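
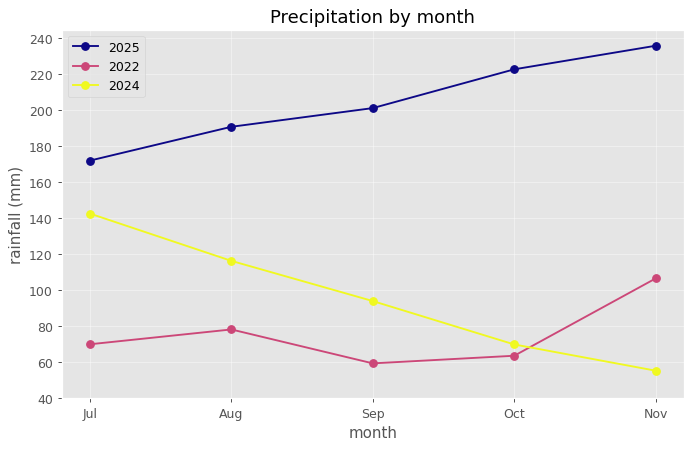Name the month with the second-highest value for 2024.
Aug

Top 3 for 2024: Jul ≈ 140, Aug ≈ 120, Sep ≈ 100.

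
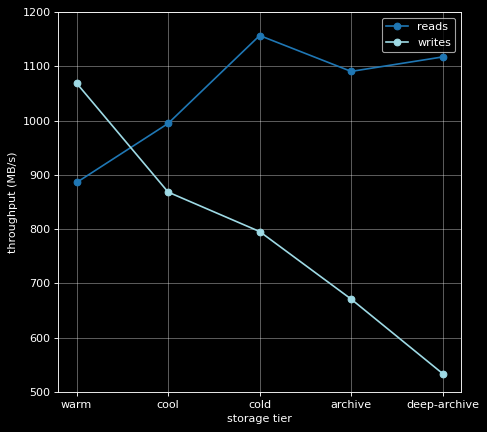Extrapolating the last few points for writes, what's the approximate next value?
≈ 350

Last three: 800, 700, 500 → slope ≈ -150/step → next ≈ 350.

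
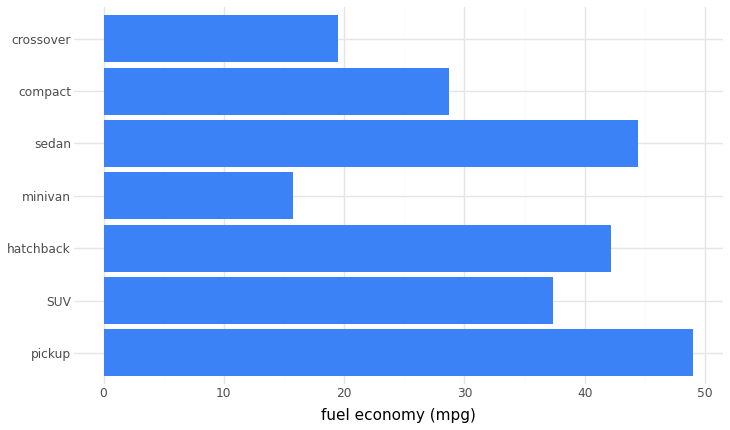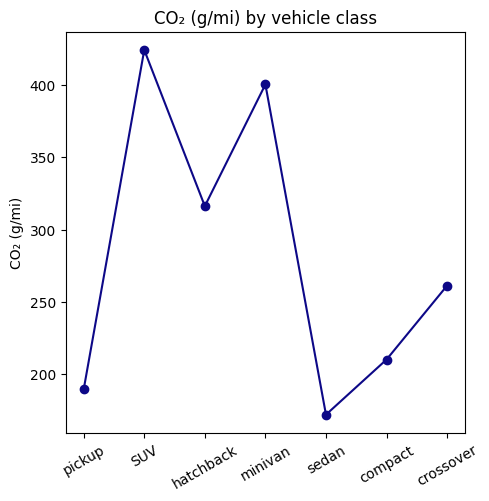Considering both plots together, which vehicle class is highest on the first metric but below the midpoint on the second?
Chart 2 median CO₂ (g/mi) ≈ 250; below-median vehicle classes: pickup, sedan, compact. Among those, pickup has the highest fuel economy (mpg) (≈ 50).

pickup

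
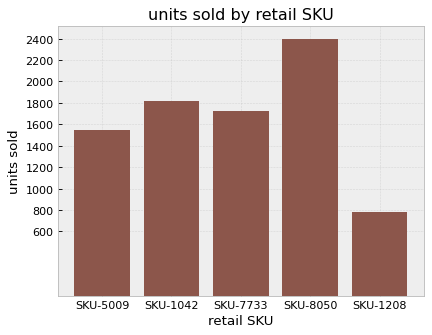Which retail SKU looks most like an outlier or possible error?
SKU-1208

SKU-1208 ≈ 800; the rest sit between ≈ 1600 and ≈ 2400.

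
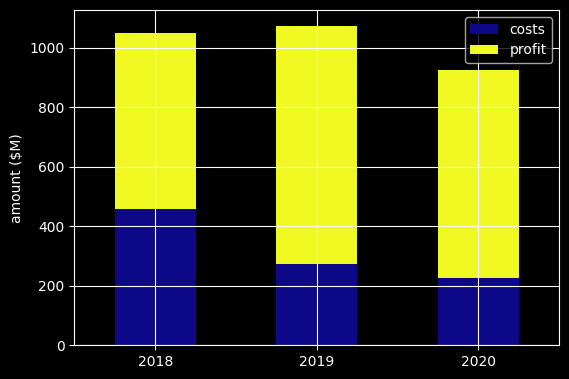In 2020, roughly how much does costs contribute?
≈ 200

costs top ≈ 200, bottom ≈ 0; segment ≈ 200.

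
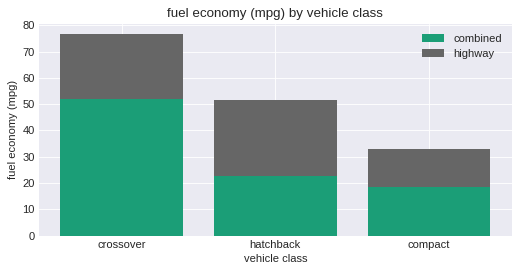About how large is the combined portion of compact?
combined top ≈ 20, bottom ≈ 0; segment ≈ 20.

≈ 20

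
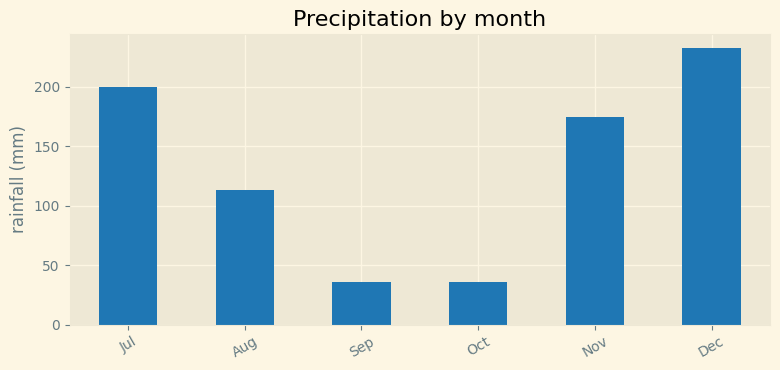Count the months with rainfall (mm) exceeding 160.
3

Above 160: Jul, Nov, Dec.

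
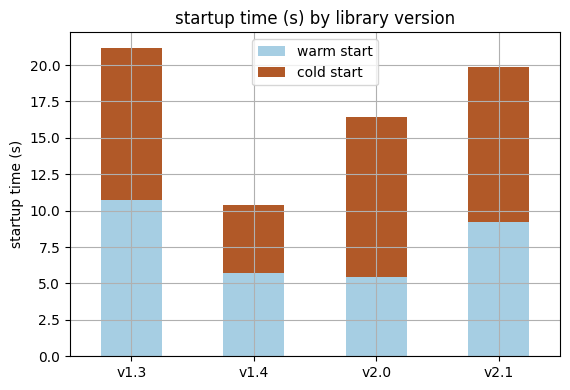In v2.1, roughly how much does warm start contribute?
warm start top ≈ 10, bottom ≈ 0; segment ≈ 10.

≈ 10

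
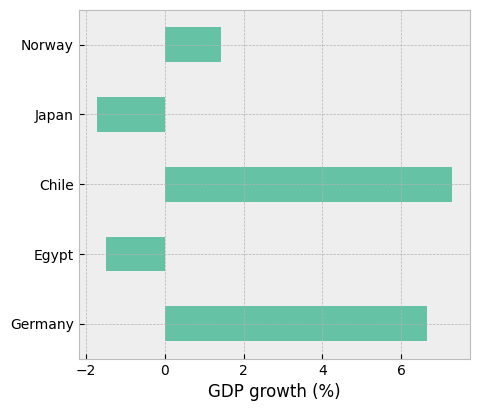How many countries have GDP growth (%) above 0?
3

Above 0: Germany, Chile, Norway.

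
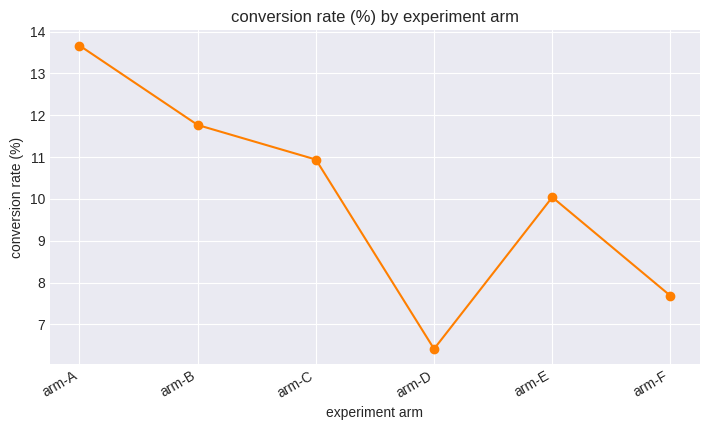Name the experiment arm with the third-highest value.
Top 4: arm-A ≈ 14, arm-B ≈ 12, arm-C ≈ 11, arm-E ≈ 10.

arm-C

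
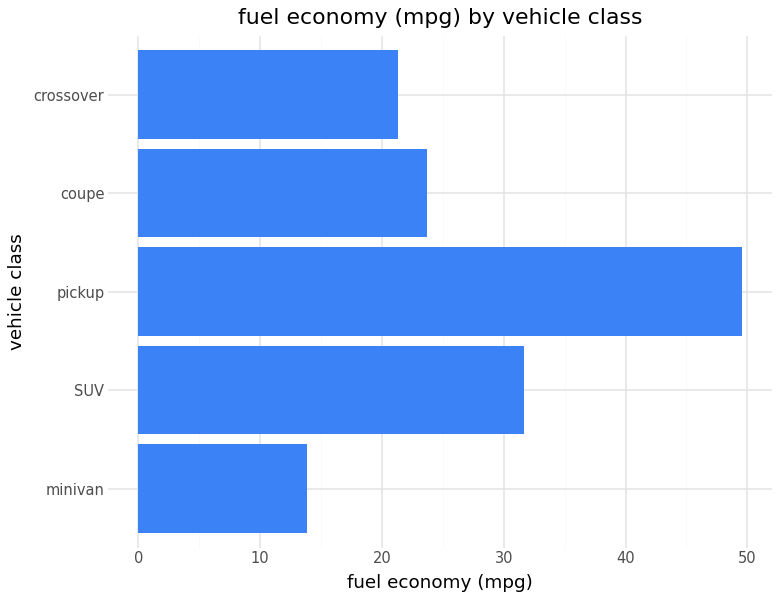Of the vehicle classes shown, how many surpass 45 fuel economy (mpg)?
1

Above 45: pickup.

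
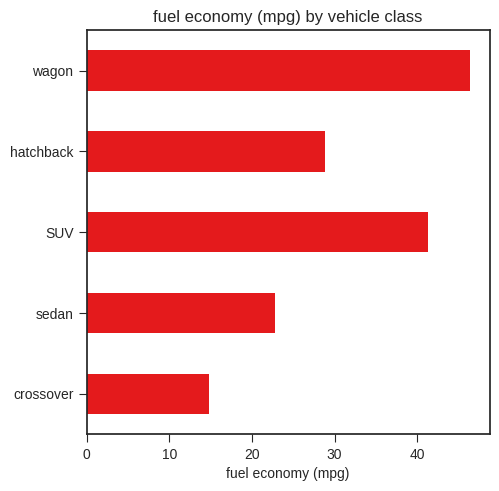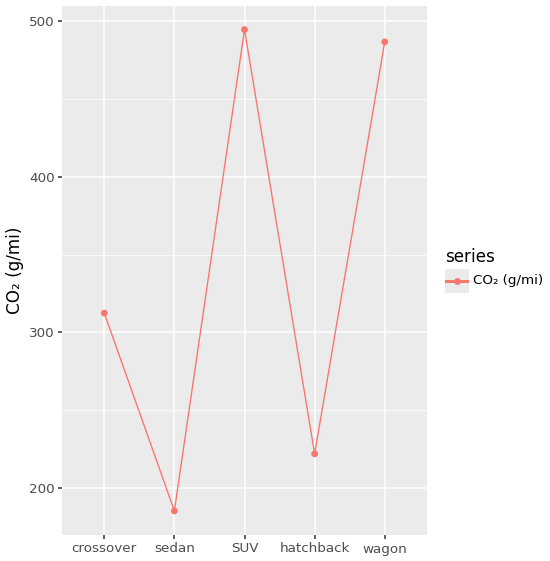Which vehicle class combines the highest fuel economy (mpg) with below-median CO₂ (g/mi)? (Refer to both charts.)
hatchback

Chart 2 median CO₂ (g/mi) ≈ 300; below-median vehicle classes: sedan, hatchback. Among those, hatchback has the highest fuel economy (mpg) (≈ 30).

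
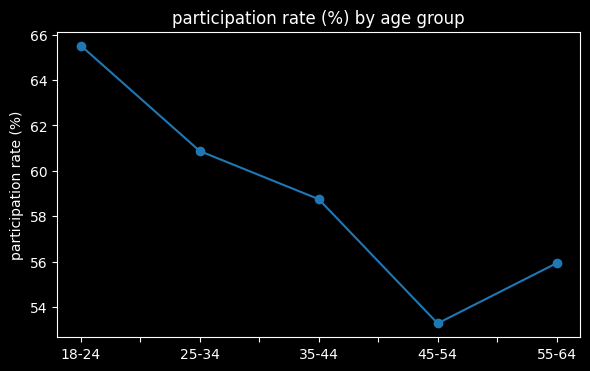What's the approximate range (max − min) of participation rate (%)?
Max 18-24 ≈ 66, min 45-54 ≈ 54; range ≈ 12.

≈ 12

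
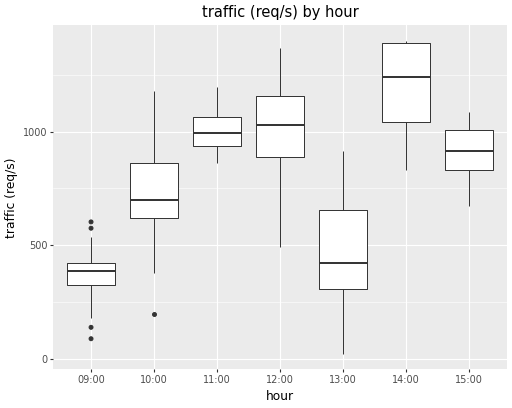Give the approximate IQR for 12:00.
≈ 300

Q3 ≈ 1200, Q1 ≈ 900; IQR ≈ 300.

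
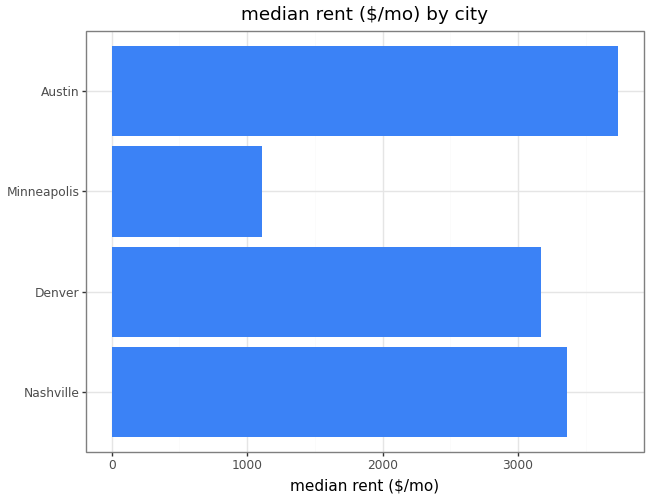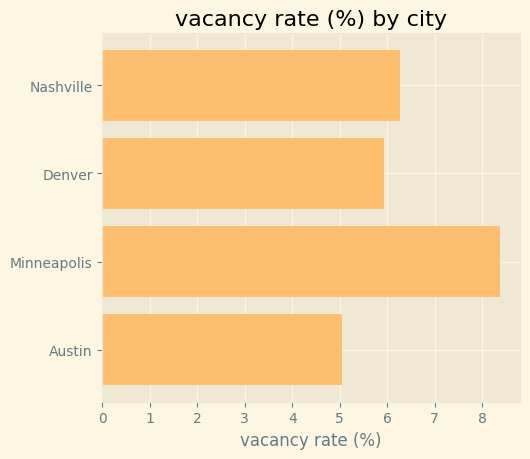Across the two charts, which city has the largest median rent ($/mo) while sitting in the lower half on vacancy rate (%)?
Chart 2 median vacancy rate (%) ≈ 6; below-median cities: Denver, Austin. Among those, Austin has the highest median rent ($/mo) (≈ 3500).

Austin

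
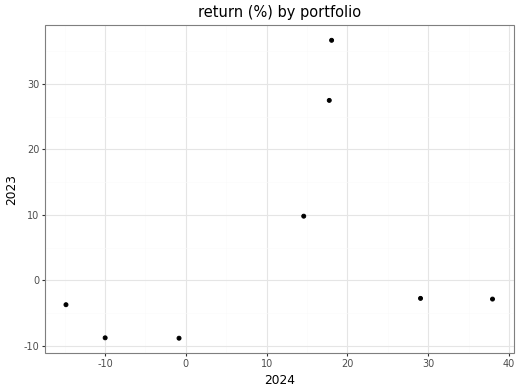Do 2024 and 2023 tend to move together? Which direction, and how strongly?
positive, weak

Points are positively correlated; weak (|r| ≈ 0.3).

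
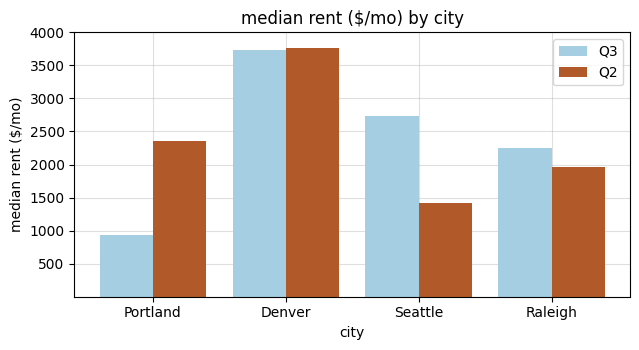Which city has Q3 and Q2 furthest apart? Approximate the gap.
Portland, ≈ 1500 $/mo

Portland: Q3 ≈ 1000, Q2 ≈ 2500 → gap ≈ 1500. Next-largest (Seattle) is only ≈ 1000.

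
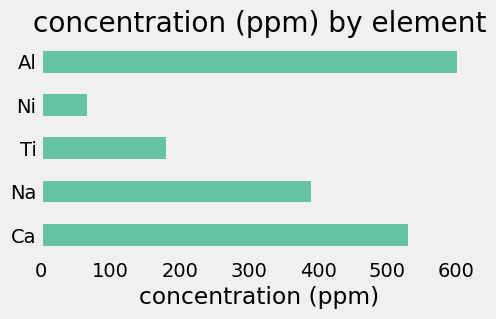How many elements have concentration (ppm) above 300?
3

Above 300: Ca, Na, Al.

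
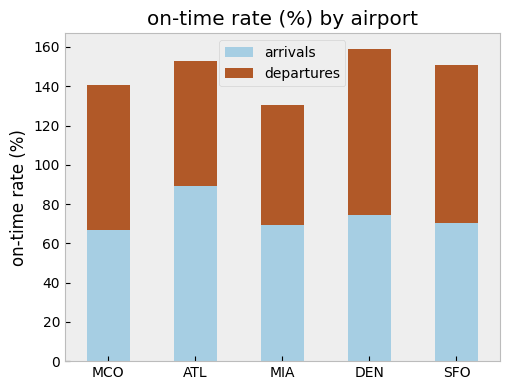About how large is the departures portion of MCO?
departures top ≈ 140, bottom ≈ 60; segment ≈ 80.

≈ 80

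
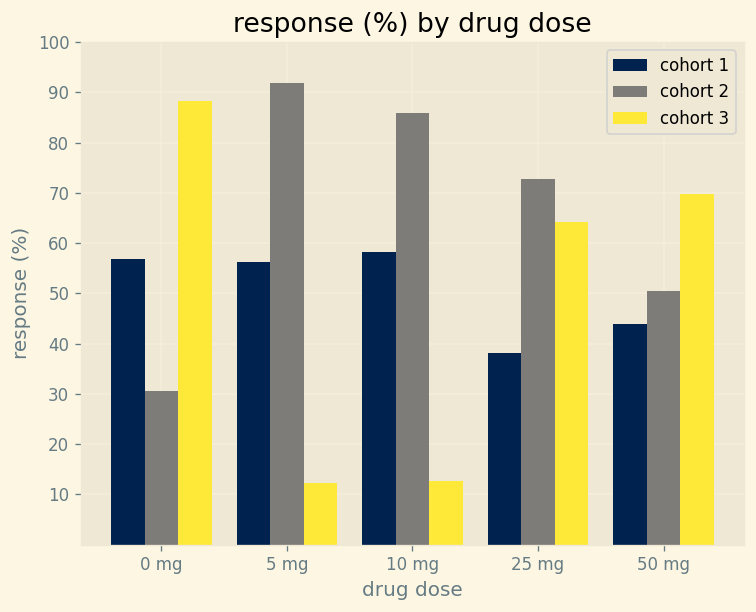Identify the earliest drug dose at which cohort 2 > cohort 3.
5 mg

0 mg: cohort 2 ≈ 30 vs cohort 3 ≈ 90 (not yet); 5 mg: cohort 2 ≈ 90 vs cohort 3 ≈ 10 (first crossover).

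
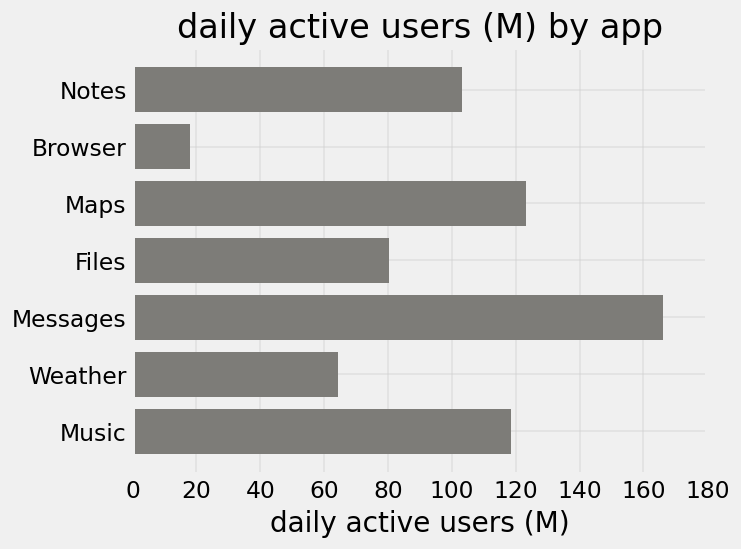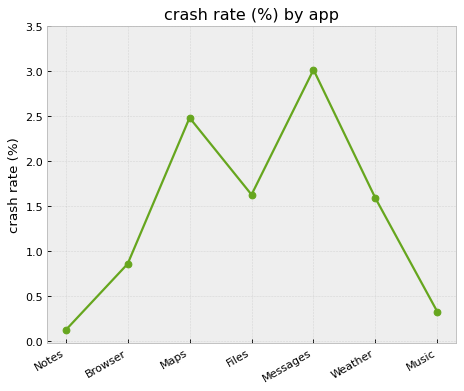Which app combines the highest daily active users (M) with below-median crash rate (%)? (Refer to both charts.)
Chart 2 median crash rate (%) ≈ 1.5; below-median apps: Notes, Browser, Music. Among those, Music has the highest daily active users (M) (≈ 120).

Music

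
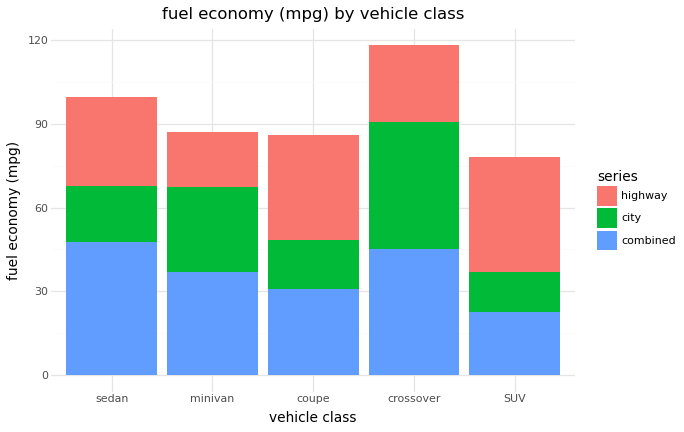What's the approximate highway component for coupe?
≈ 40

highway top ≈ 90, bottom ≈ 50; segment ≈ 40.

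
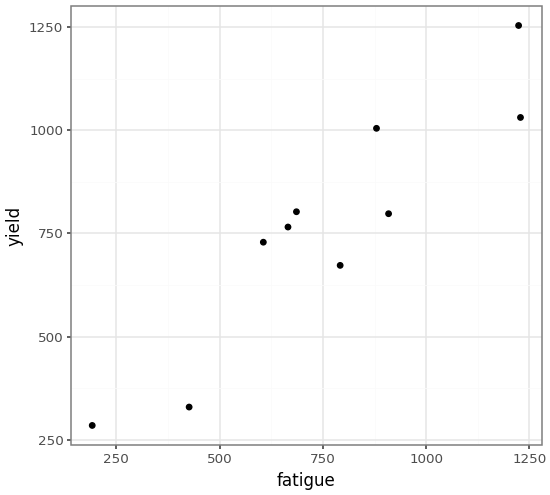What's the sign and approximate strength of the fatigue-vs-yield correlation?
Points are positively correlated; strong (|r| ≈ 0.9).

positive, strong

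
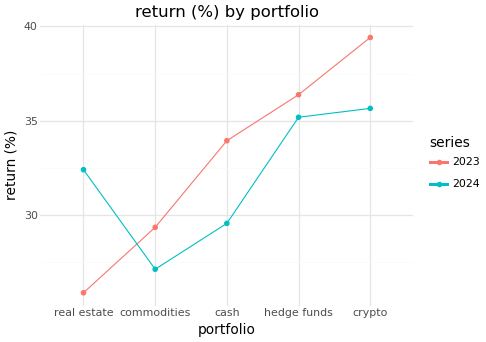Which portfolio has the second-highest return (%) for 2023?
hedge funds

Top 3 for 2023: crypto ≈ 40, hedge funds ≈ 36, cash ≈ 34.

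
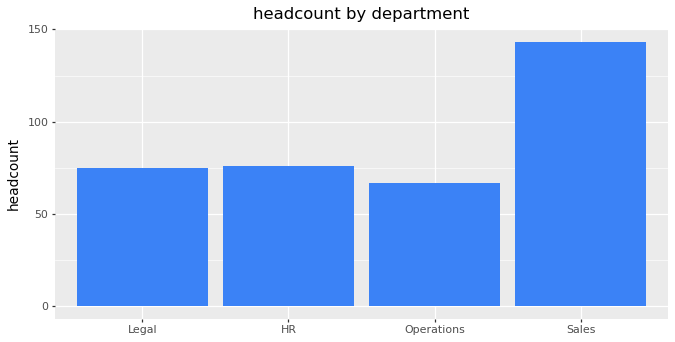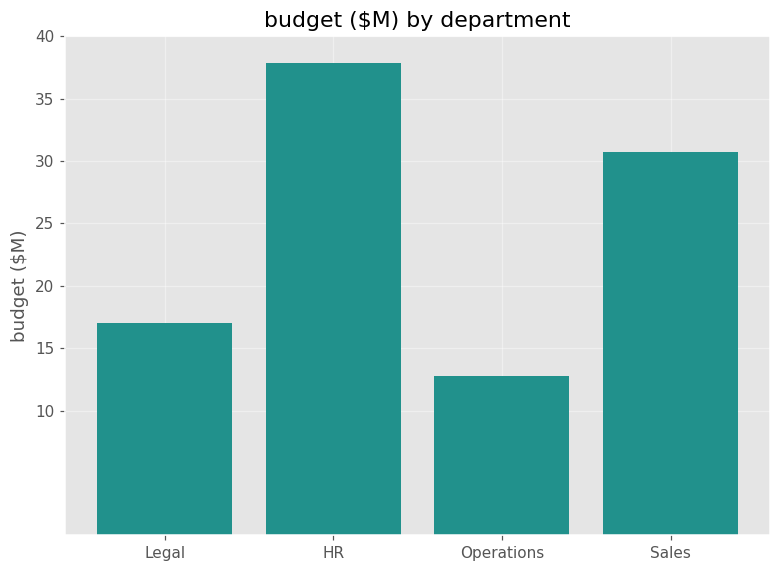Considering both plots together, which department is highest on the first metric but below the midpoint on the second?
Legal

Chart 2 median budget ($M) ≈ 25; below-median departments: Legal, Operations. Among those, Legal has the highest headcount (≈ 80).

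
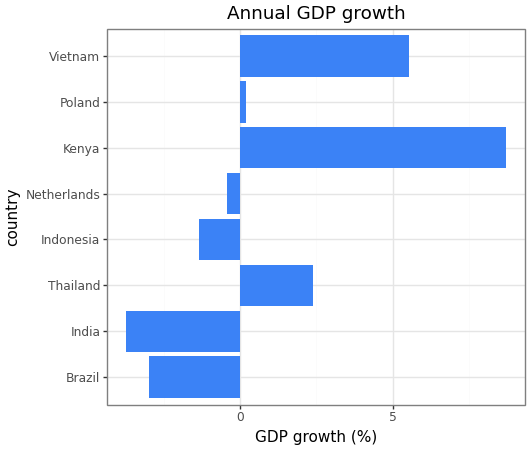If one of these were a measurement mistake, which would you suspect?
Kenya

Kenya ≈ 8; the rest sit between ≈ -4 and ≈ 6.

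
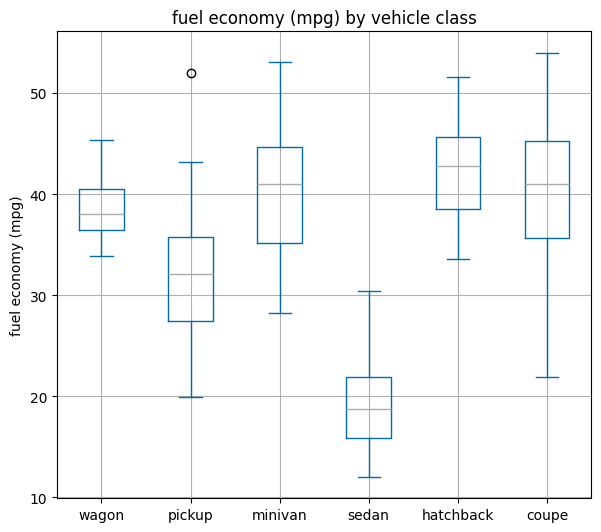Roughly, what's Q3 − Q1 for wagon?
Q3 ≈ 40, Q1 ≈ 36; IQR ≈ 4.

≈ 4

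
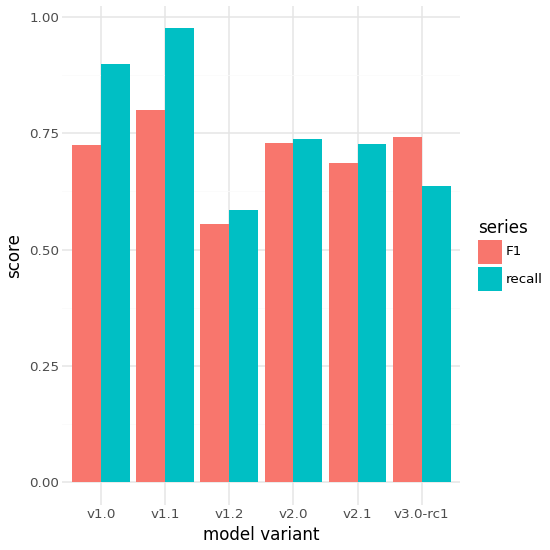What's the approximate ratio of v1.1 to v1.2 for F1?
v1.1 ≈ 0.8, v1.2 ≈ 0.6; 0.8/0.6 ≈ 1.33.

≈ 1.33×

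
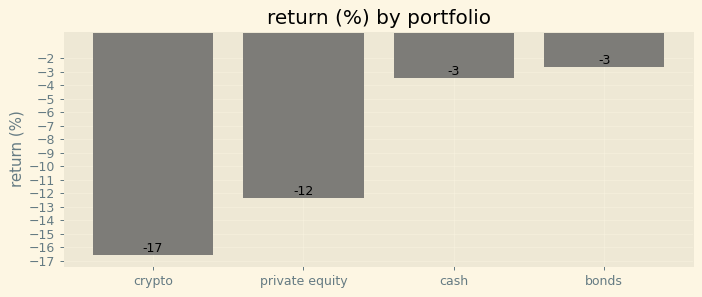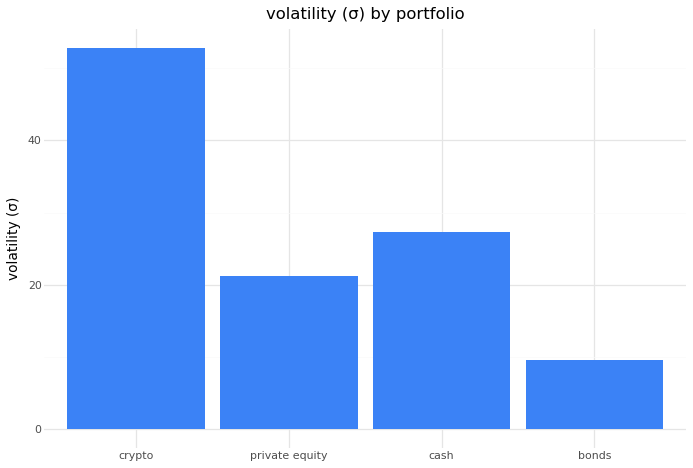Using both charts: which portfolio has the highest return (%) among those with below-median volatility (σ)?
Chart 2 median volatility (σ) ≈ 25; below-median portfolios: private equity, bonds. Among those, bonds has the highest return (%) (≈ -3).

bonds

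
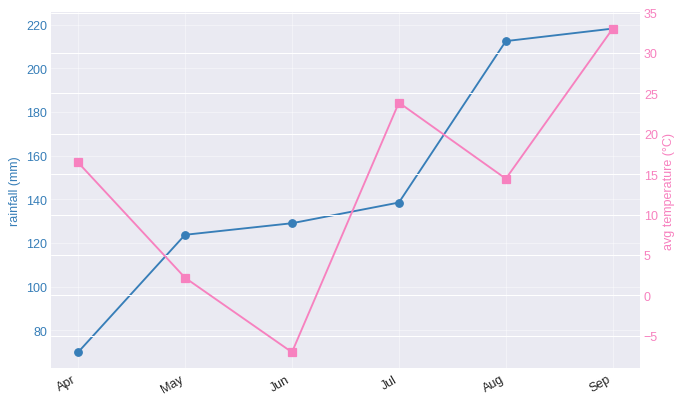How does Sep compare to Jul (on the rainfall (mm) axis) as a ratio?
Sep ≈ 220, Jul ≈ 140; 220/140 ≈ 1.57.

≈ 1.57×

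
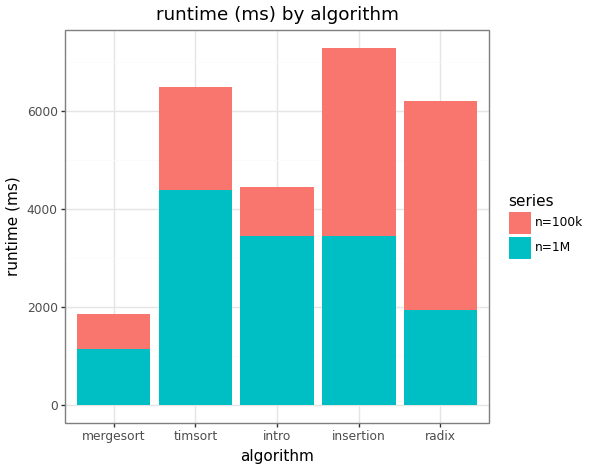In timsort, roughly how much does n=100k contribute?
≈ 2000

n=100k top ≈ 6000, bottom ≈ 4000; segment ≈ 2000.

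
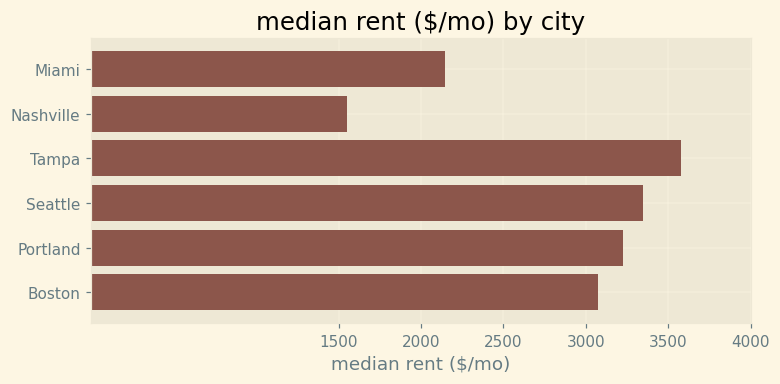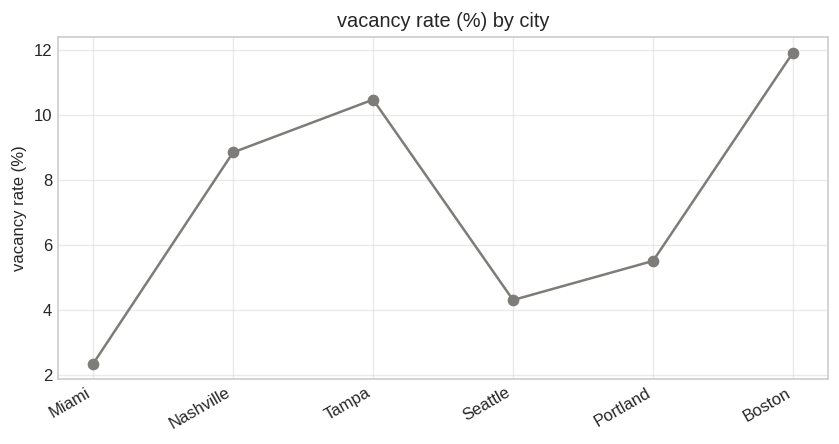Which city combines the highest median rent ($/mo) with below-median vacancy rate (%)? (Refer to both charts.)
Seattle

Chart 2 median vacancy rate (%) ≈ 8; below-median cities: Miami, Seattle, Portland. Among those, Seattle has the highest median rent ($/mo) (≈ 3500).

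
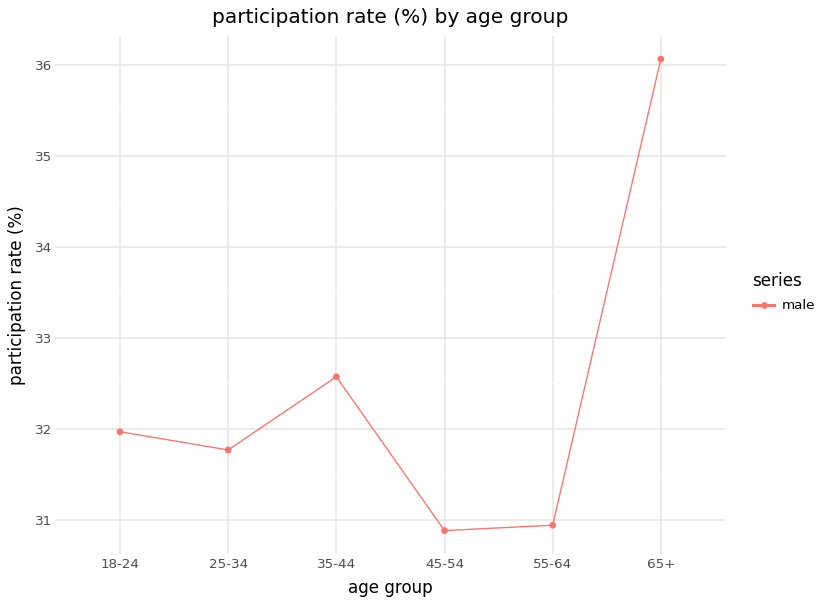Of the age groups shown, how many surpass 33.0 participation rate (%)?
1

Above 33.0: 65+.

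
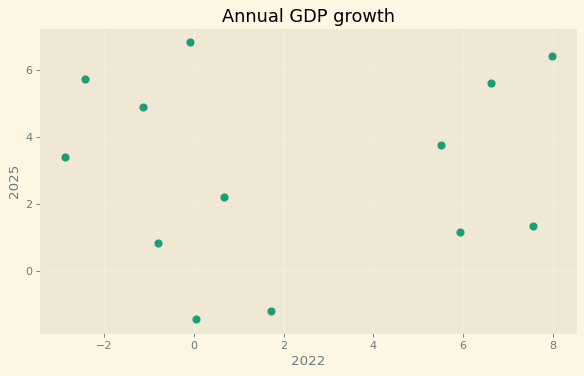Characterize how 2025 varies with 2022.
no clear correlation

Points are roughly uncorrelated; weak (|r| ≈ 0.1).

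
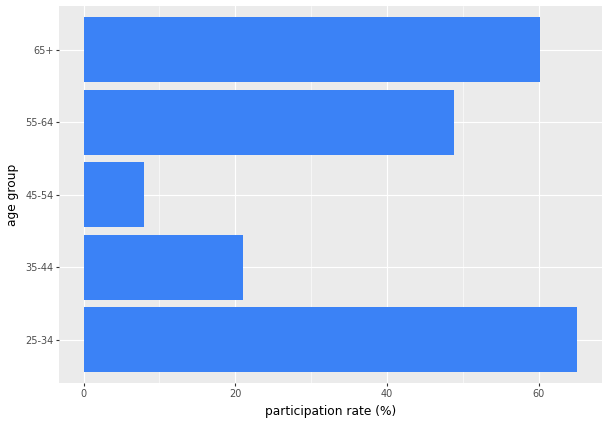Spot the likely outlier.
45-54

45-54 ≈ 10; the rest sit between ≈ 20 and ≈ 70.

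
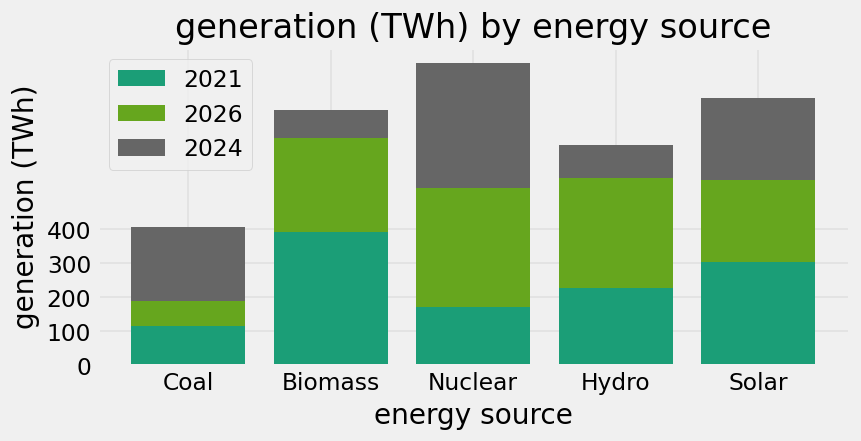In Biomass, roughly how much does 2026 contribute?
2026 top ≈ 700, bottom ≈ 400; segment ≈ 300.

≈ 300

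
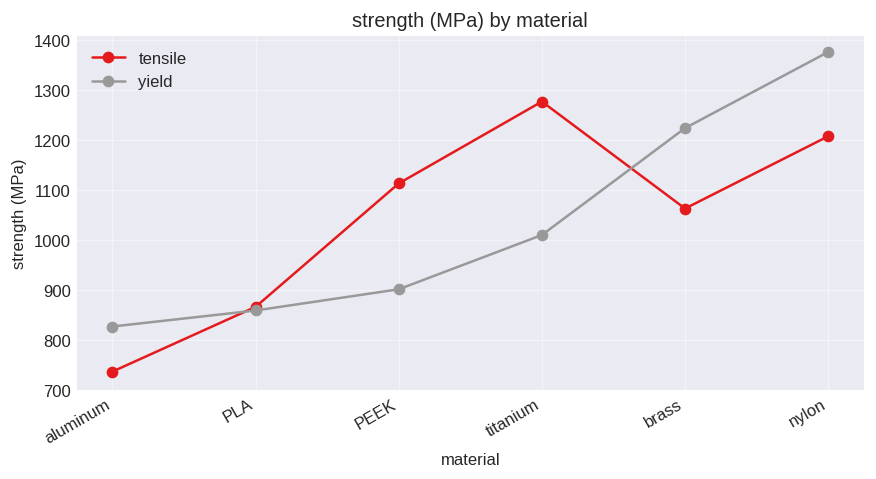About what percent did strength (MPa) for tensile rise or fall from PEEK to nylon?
PEEK ≈ 1100, nylon ≈ 1200; (1200 − 1100) / 1100 ≈ +9.1%.

≈ +9.1%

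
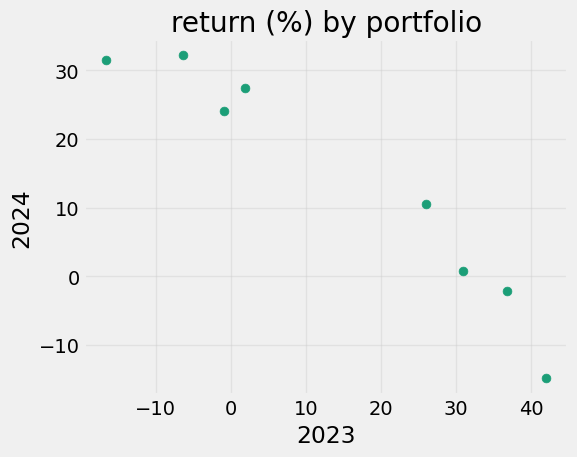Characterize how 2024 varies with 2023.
Points are negatively correlated; strong (|r| ≈ 1.0).

negative, strong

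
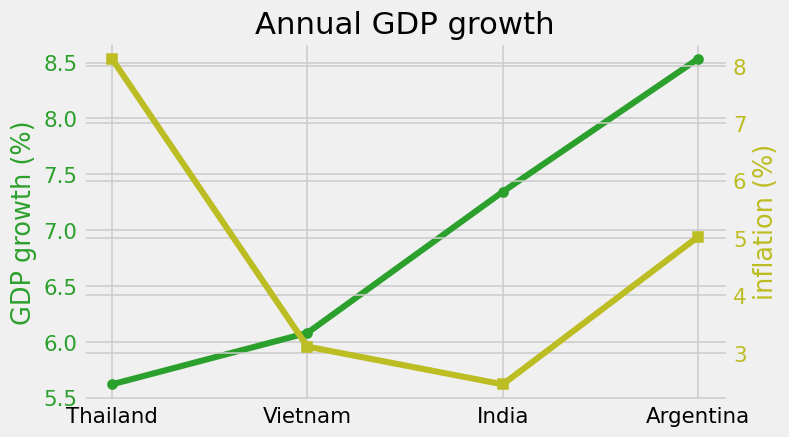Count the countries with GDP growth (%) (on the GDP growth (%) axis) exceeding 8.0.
Above 8.0: Argentina.

1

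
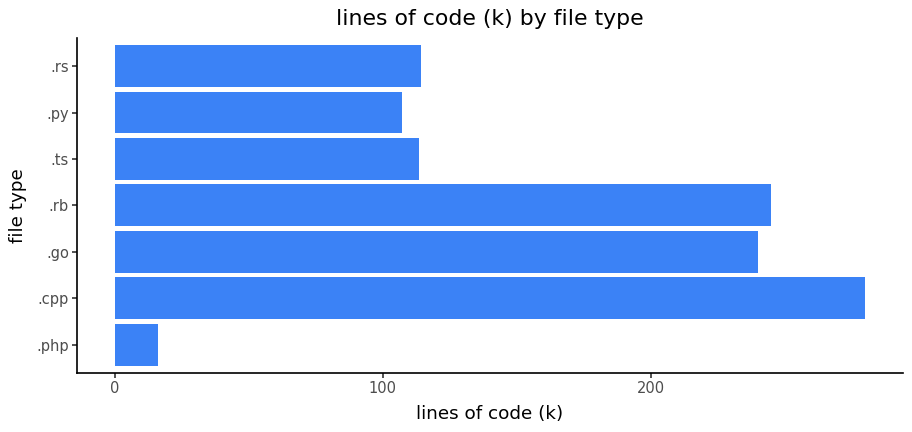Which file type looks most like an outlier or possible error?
.cpp

.cpp ≈ 275; the rest sit between ≈ 25 and ≈ 250.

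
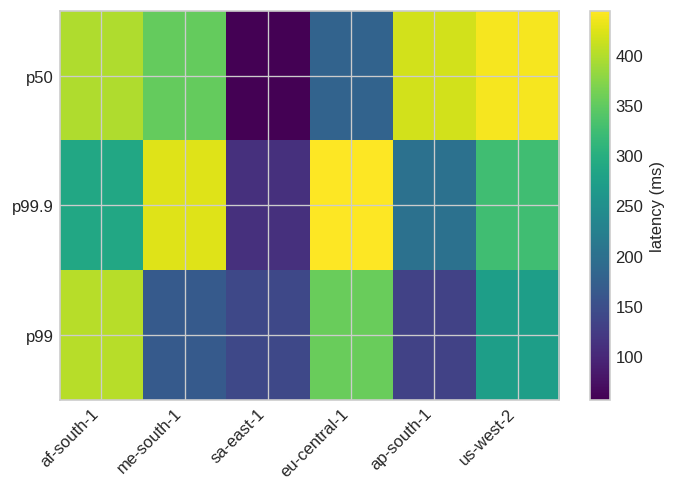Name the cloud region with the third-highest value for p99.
Top 4 for p99: af-south-1 ≈ 400, eu-central-1 ≈ 350, us-west-2 ≈ 250, me-south-1 ≈ 150.

us-west-2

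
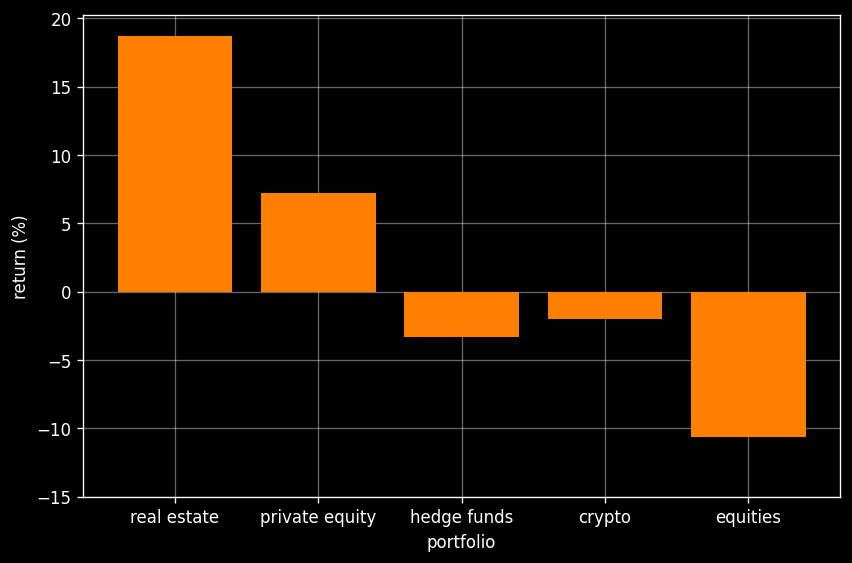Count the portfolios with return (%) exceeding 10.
1

Above 10: real estate.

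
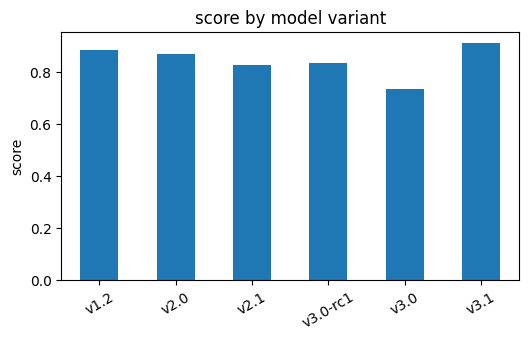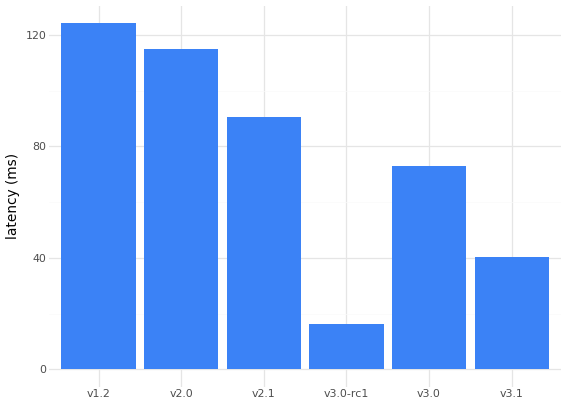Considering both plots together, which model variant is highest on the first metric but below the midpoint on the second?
v3.1

Chart 2 median latency (ms) ≈ 80; below-median model variants: v3.0-rc1, v3.0, v3.1. Among those, v3.1 has the highest score (≈ 0.9).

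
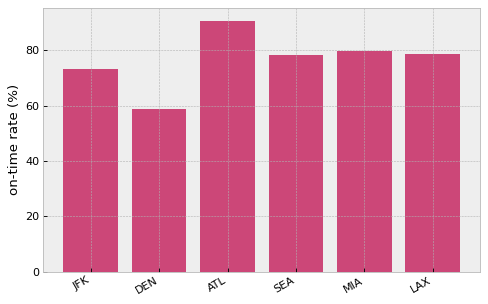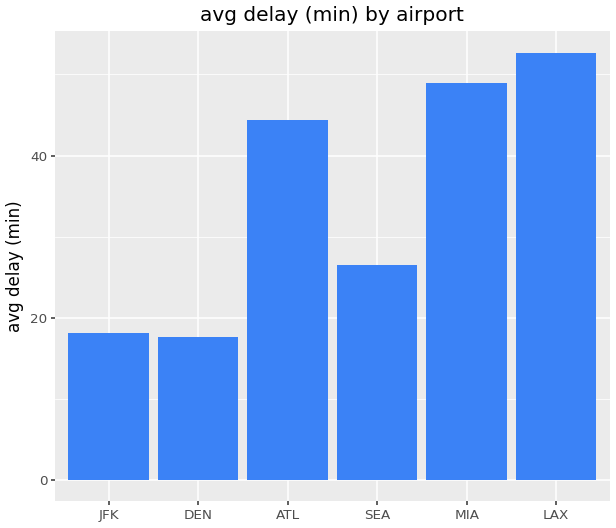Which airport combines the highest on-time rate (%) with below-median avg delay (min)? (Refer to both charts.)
SEA

Chart 2 median avg delay (min) ≈ 35; below-median airports: JFK, DEN, SEA. Among those, SEA has the highest on-time rate (%) (≈ 80).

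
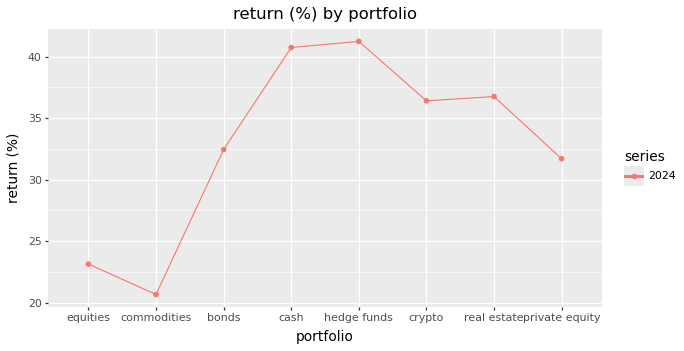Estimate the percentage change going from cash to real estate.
cash ≈ 40, real estate ≈ 36; (36 − 40) / 40 ≈ -10%.

≈ -10%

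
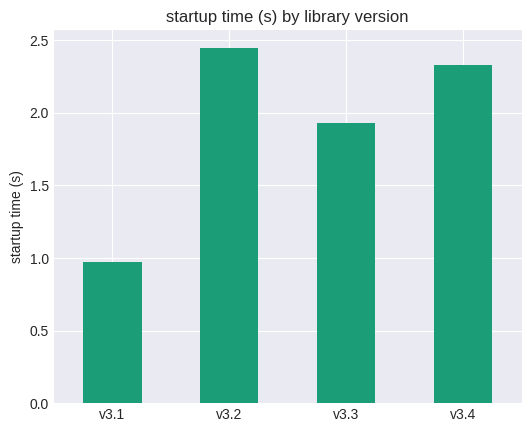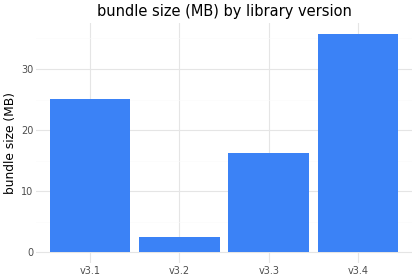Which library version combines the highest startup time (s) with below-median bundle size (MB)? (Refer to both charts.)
Chart 2 median bundle size (MB) ≈ 20; below-median library versions: v3.2, v3.3. Among those, v3.2 has the highest startup time (s) (≈ 2.5).

v3.2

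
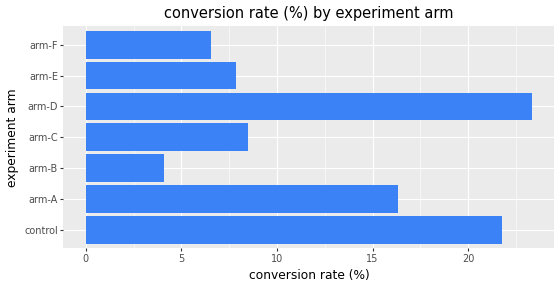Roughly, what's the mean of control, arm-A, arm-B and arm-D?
≈ 16

(22 + 16 + 4 + 24) / 4 ≈ 16.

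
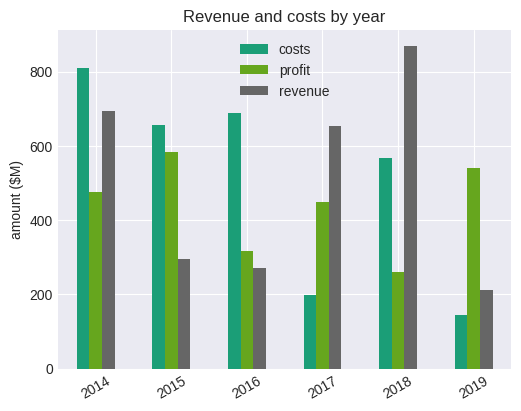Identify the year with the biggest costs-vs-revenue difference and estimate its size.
2017: costs ≈ 200, revenue ≈ 700 → gap ≈ 500. Next-largest (2016) is only ≈ 400.

2017, ≈ 500 $M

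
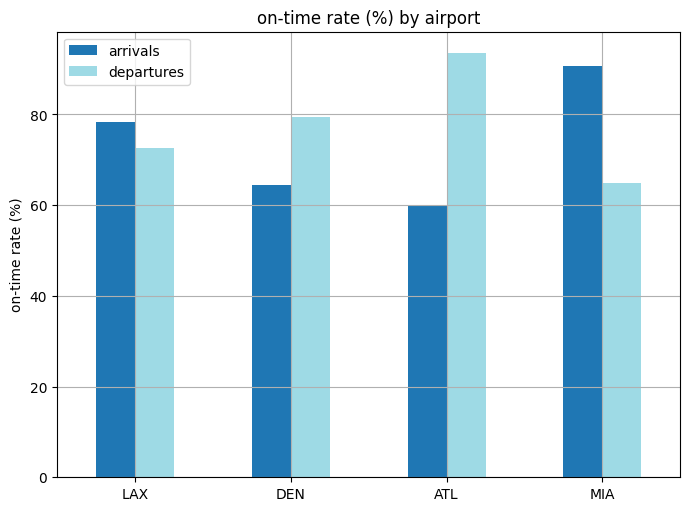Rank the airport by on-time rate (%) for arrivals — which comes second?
Top 3 for arrivals: MIA ≈ 90, LAX ≈ 80, DEN ≈ 60.

LAX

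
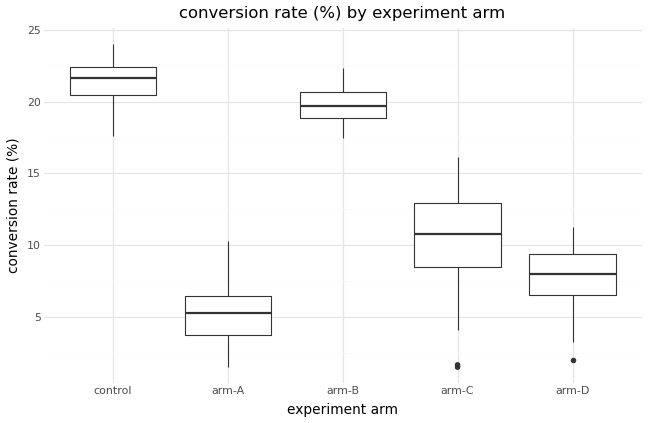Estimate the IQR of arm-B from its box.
Q3 ≈ 20, Q1 ≈ 18; IQR ≈ 2.

≈ 2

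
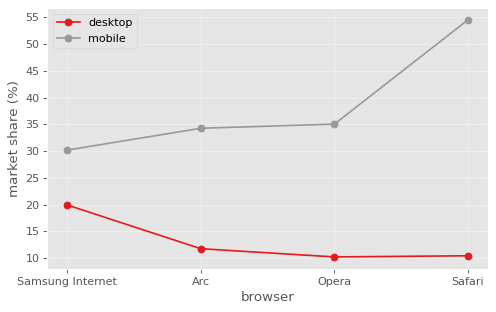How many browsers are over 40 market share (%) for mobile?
1

Above 40: Safari.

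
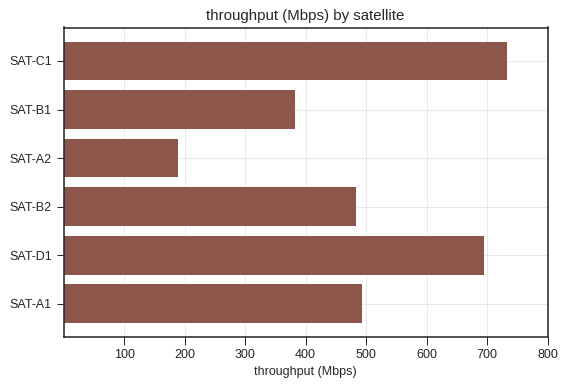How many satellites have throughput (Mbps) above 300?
Above 300: SAT-C1, SAT-B1, SAT-B2, SAT-D1, SAT-A1.

5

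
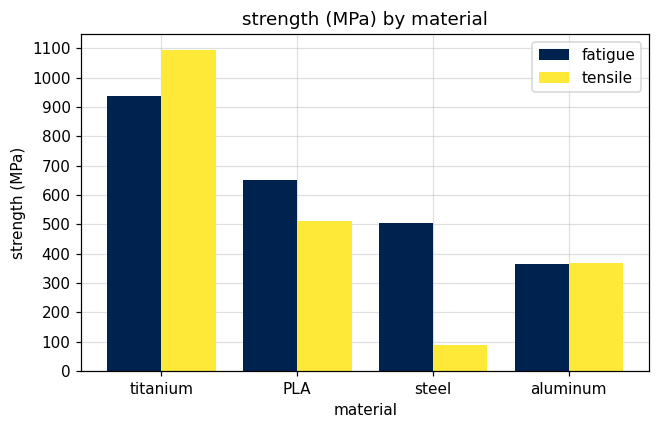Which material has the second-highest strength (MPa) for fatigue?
Top 3 for fatigue: titanium ≈ 900, PLA ≈ 700, steel ≈ 500.

PLA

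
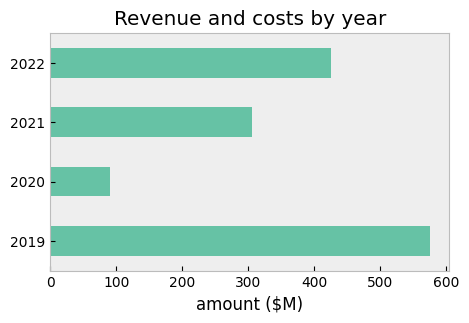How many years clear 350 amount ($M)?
2

Above 350: 2019, 2022.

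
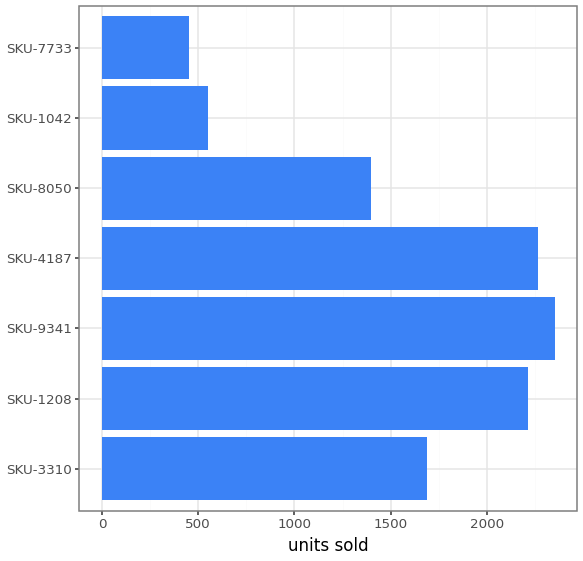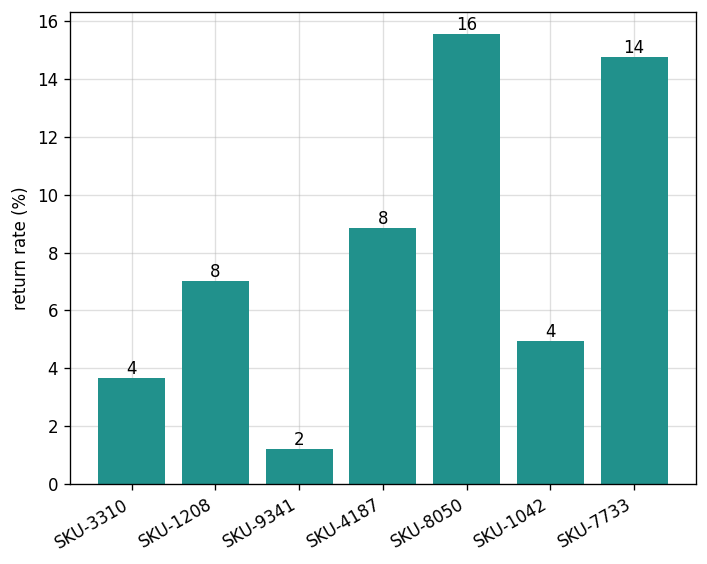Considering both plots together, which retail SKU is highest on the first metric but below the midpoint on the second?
SKU-9341

Chart 2 median return rate (%) ≈ 8; below-median retail SKUs: SKU-3310, SKU-9341, SKU-1042. Among those, SKU-9341 has the highest units sold (≈ 2500).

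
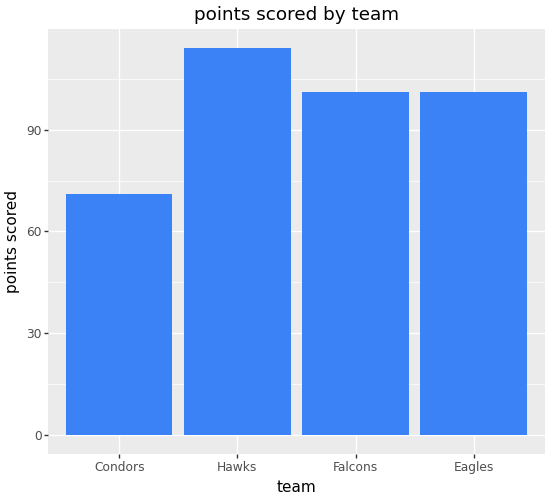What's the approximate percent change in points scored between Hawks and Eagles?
≈ -9.1%

Hawks ≈ 110, Eagles ≈ 100; (100 − 110) / 110 ≈ -9.1%.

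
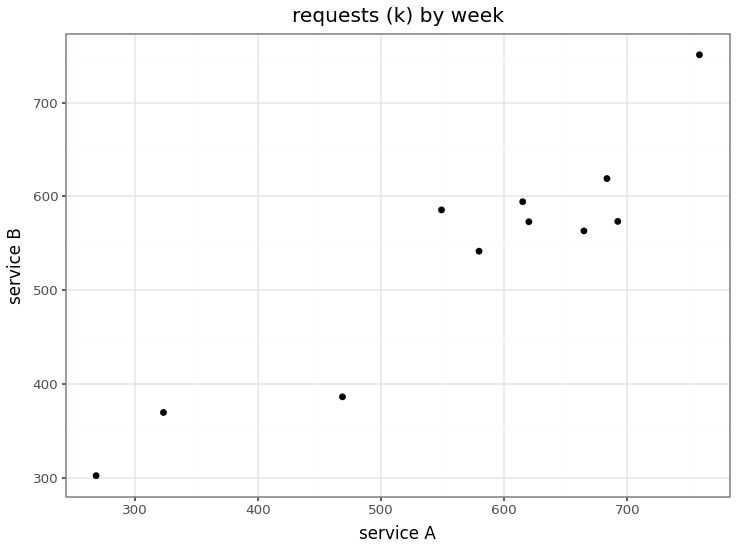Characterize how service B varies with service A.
positive, strong

Points are positively correlated; strong (|r| ≈ 0.9).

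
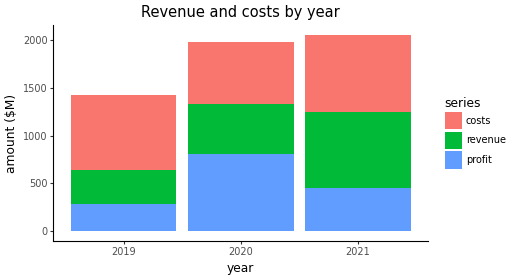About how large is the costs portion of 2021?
costs top ≈ 2000, bottom ≈ 1200; segment ≈ 800.

≈ 800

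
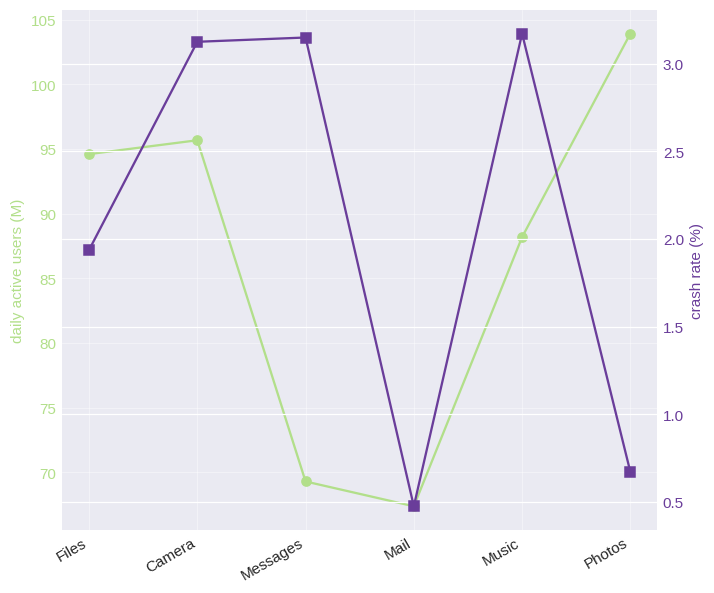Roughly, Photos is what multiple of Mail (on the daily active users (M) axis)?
≈ 1.62×

Photos ≈ 105, Mail ≈ 65; 105/65 ≈ 1.62.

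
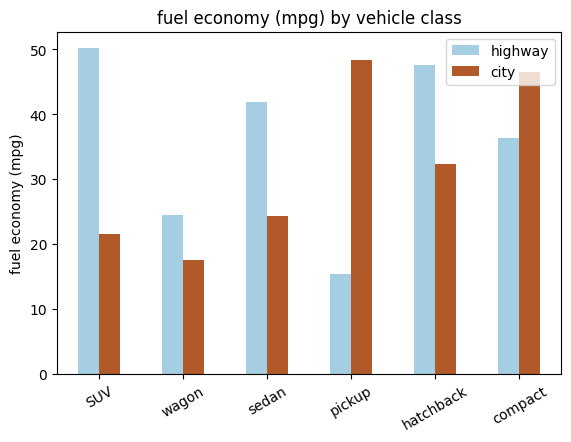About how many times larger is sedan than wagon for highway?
sedan ≈ 40, wagon ≈ 25; 40/25 ≈ 1.6.

≈ 1.6×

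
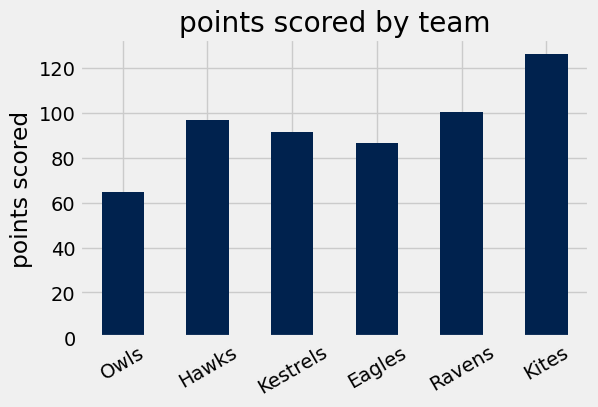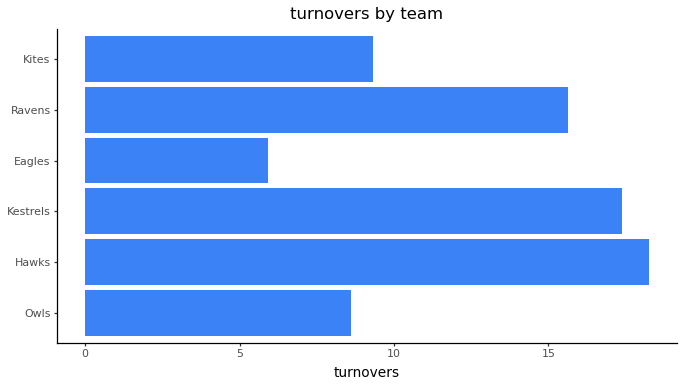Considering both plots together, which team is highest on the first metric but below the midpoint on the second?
Kites

Chart 2 median turnovers ≈ 12; below-median teams: Owls, Eagles, Kites. Among those, Kites has the highest points scored (≈ 120).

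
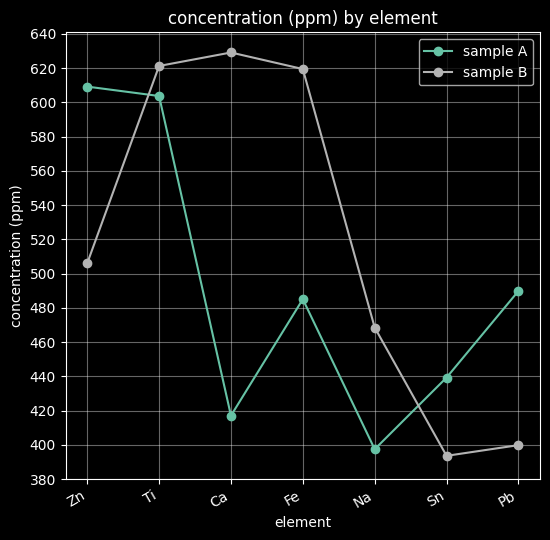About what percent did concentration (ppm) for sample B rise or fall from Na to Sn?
Na ≈ 460, Sn ≈ 400; (400 − 460) / 460 ≈ -13%.

≈ -13%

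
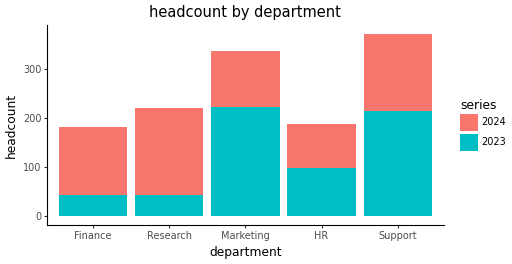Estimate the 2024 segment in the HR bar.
2024 top ≈ 200, bottom ≈ 100; segment ≈ 100.

≈ 100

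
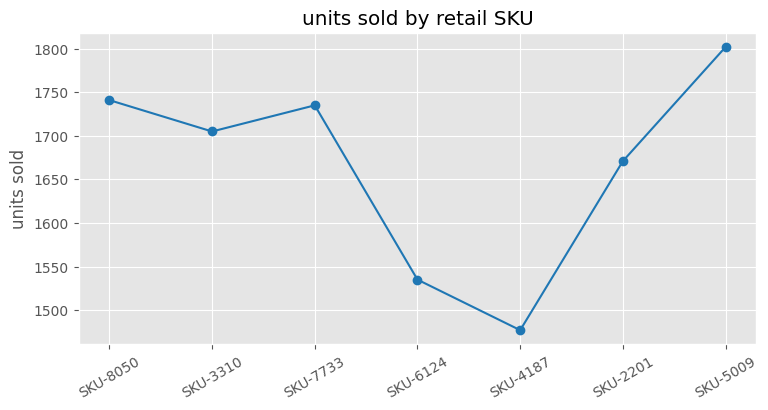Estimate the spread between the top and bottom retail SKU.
Max SKU-5009 ≈ 1800, min SKU-4187 ≈ 1500; range ≈ 300.

≈ 300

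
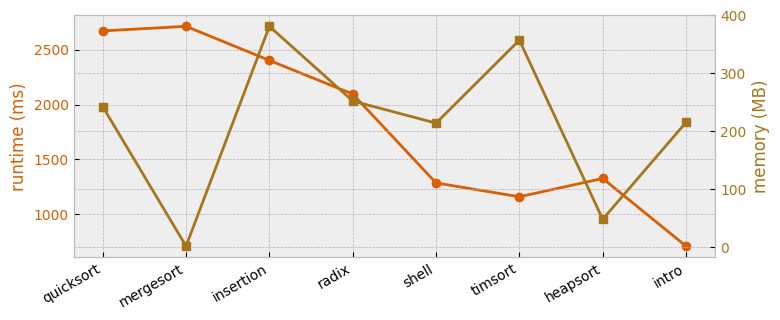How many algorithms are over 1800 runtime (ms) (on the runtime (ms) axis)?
Above 1800: quicksort, mergesort, insertion, radix.

4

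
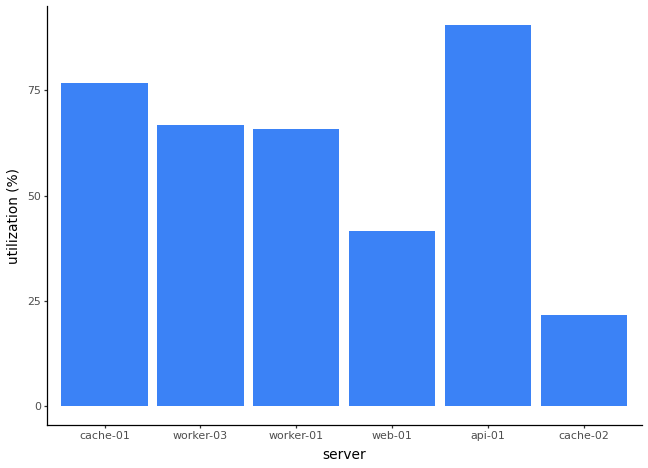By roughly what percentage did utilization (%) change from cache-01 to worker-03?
cache-01 ≈ 80, worker-03 ≈ 70; (70 − 80) / 80 ≈ -12.5%.

≈ -12.5%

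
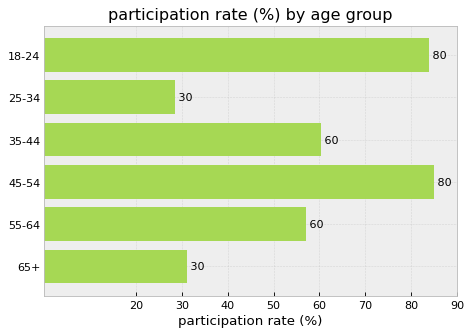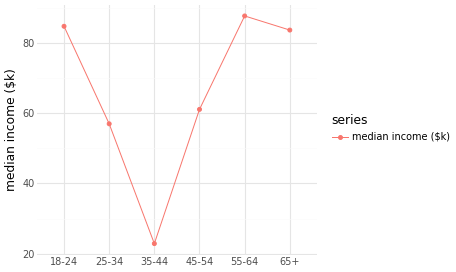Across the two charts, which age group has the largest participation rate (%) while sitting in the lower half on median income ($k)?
45-54

Chart 2 median median income ($k) ≈ 70; below-median age groups: 25-34, 35-44, 45-54. Among those, 45-54 has the highest participation rate (%) (≈ 80).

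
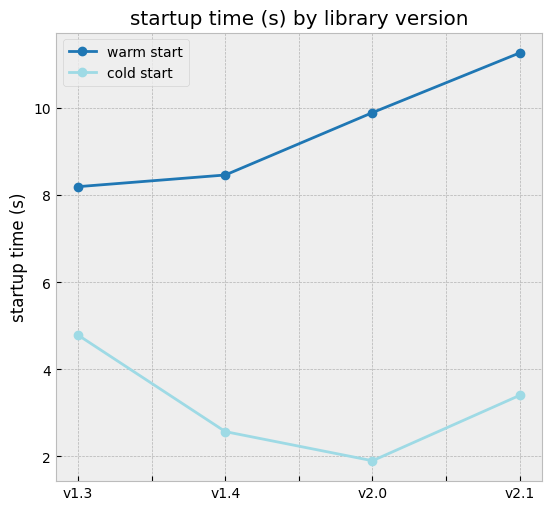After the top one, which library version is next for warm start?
v2.0

Top 3 for warm start: v2.1 ≈ 11, v2.0 ≈ 10, v1.4 ≈ 8.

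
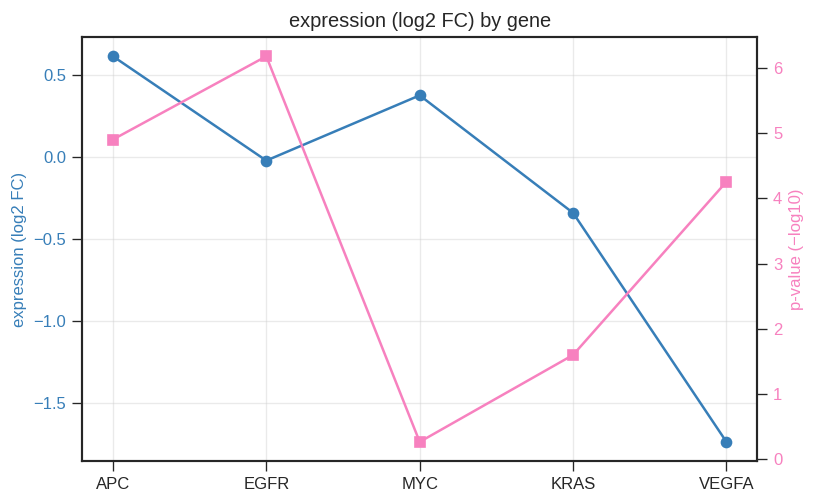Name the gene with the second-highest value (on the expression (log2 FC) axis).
MYC

Top 3 (on the expression (log2 FC) axis): APC ≈ 0.6, MYC ≈ 0.4, EGFR ≈ 0.0.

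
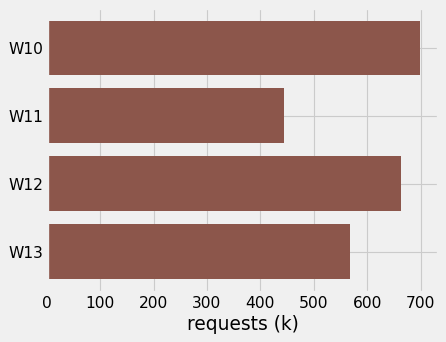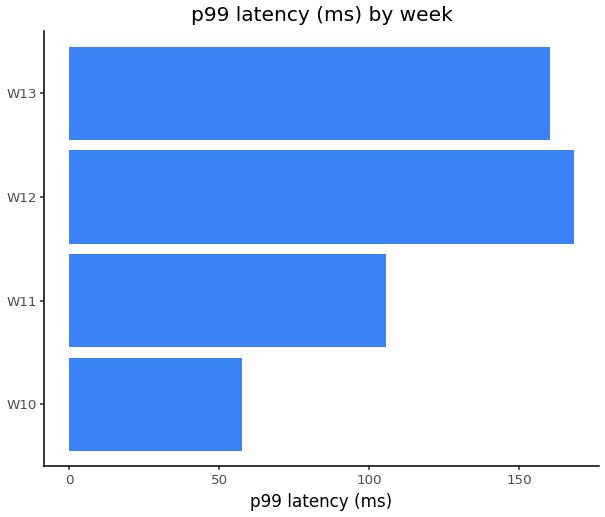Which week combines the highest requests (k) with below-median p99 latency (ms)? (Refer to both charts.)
Chart 2 median p99 latency (ms) ≈ 140; below-median weeks: W10, W11. Among those, W10 has the highest requests (k) (≈ 700).

W10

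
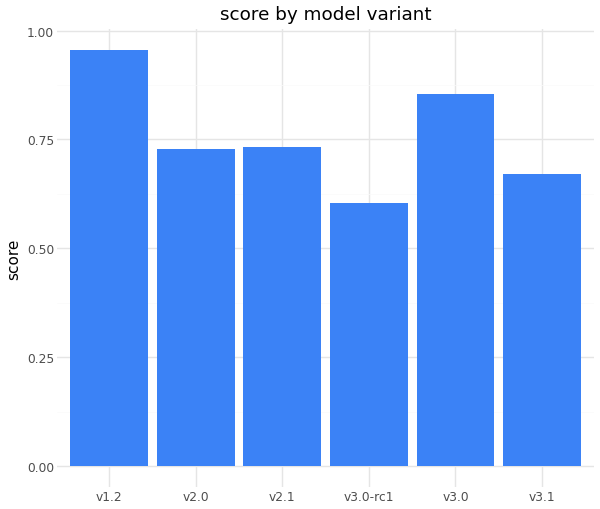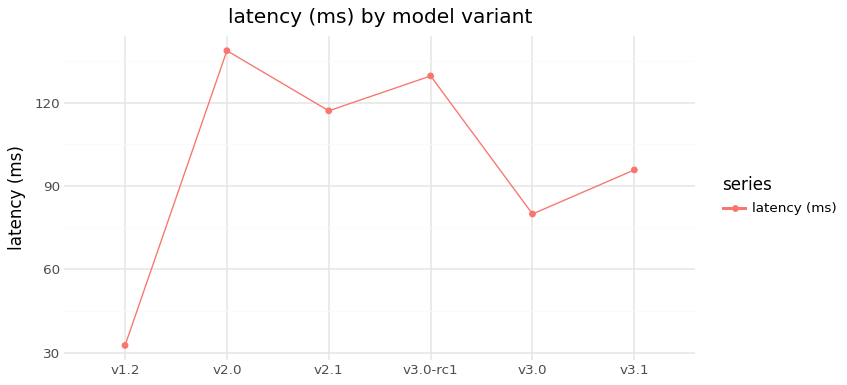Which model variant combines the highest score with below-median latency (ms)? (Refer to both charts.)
Chart 2 median latency (ms) ≈ 100; below-median model variants: v1.2, v3.0, v3.1. Among those, v1.2 has the highest score (≈ 1).

v1.2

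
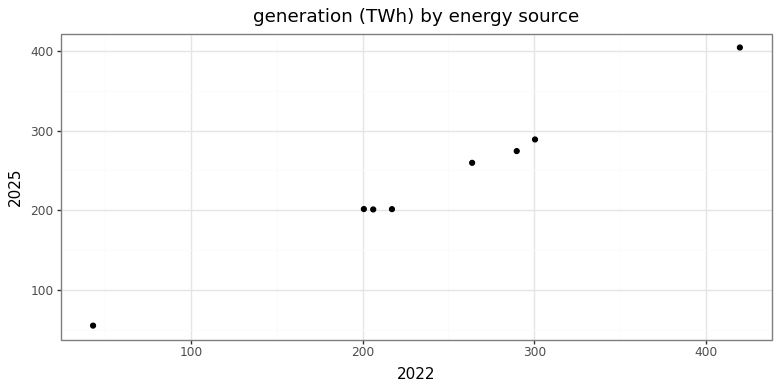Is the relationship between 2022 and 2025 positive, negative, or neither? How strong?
positive, strong

Points are positively correlated; strong (|r| ≈ 1.0).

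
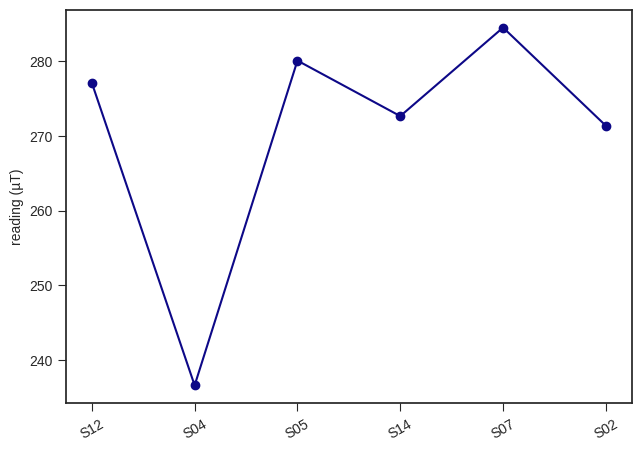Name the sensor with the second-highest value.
S05

Top 3: S07 ≈ 285, S05 ≈ 280, S12 ≈ 275.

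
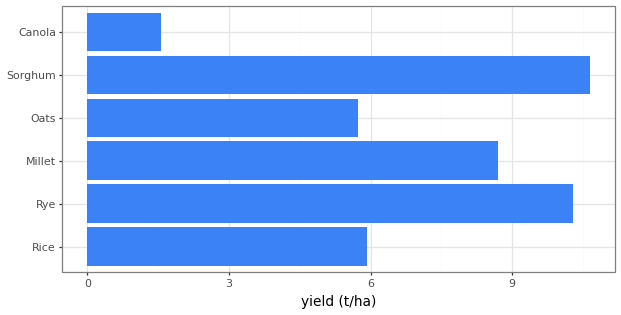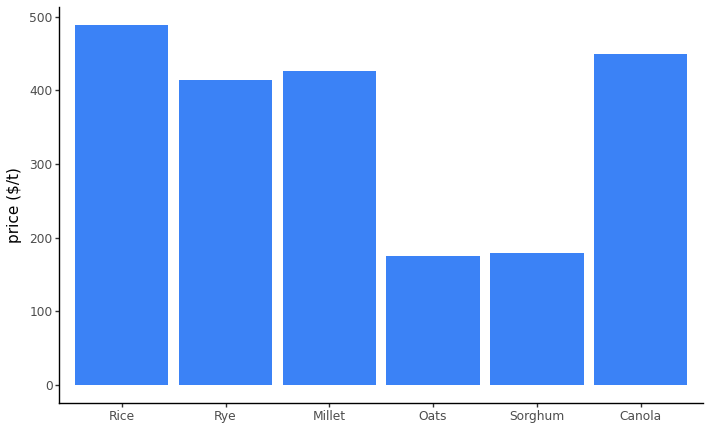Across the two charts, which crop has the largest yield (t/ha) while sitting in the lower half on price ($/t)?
Sorghum

Chart 2 median price ($/t) ≈ 400; below-median crops: Rye, Oats, Sorghum. Among those, Sorghum has the highest yield (t/ha) (≈ 11).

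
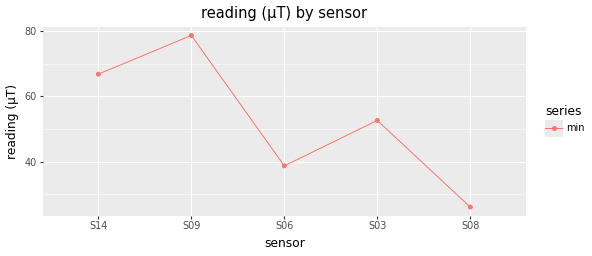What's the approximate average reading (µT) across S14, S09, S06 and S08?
≈ 52

(65 + 80 + 40 + 25) / 4 ≈ 52.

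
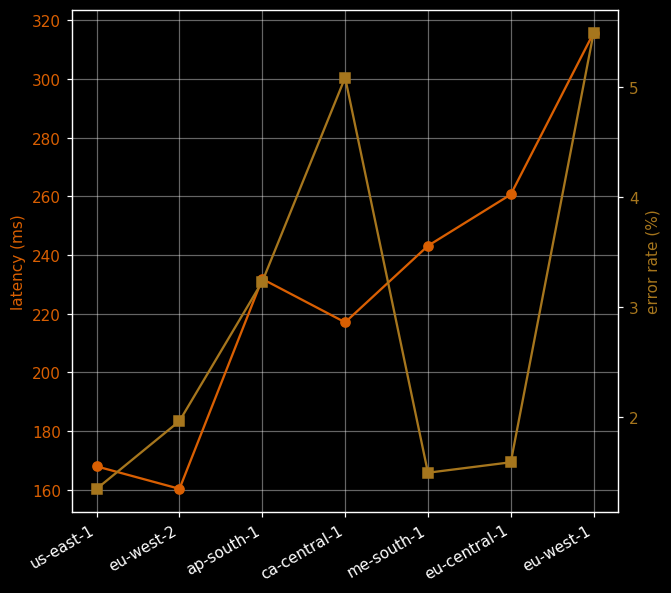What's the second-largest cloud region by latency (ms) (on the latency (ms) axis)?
Top 3 (on the latency (ms) axis): eu-west-1 ≈ 320, eu-central-1 ≈ 260, me-south-1 ≈ 240.

eu-central-1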